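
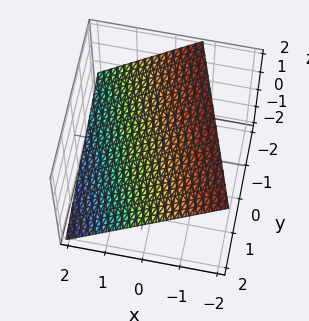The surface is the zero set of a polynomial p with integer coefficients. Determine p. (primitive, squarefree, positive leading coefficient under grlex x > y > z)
3*x + y + 3*z - 2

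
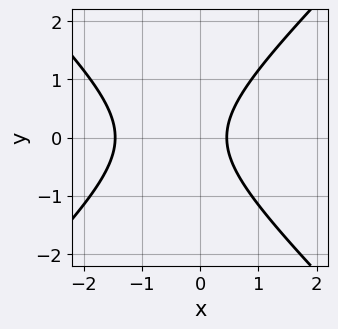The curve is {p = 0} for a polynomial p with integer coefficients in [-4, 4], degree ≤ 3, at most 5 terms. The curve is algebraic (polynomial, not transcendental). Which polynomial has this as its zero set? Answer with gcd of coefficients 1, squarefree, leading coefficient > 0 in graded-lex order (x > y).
1. deg p = 2.
2. Symmetries: the y ↦ −y reflection is a symmetry, so y appears only in even powers.
3. Observable constraints: the curve avoids every integer y-axis point in the box.
4. Fitting integer coefficients to these (and the overall shape) gives p.

3*x^2 - 3*y^2 + 3*x - 2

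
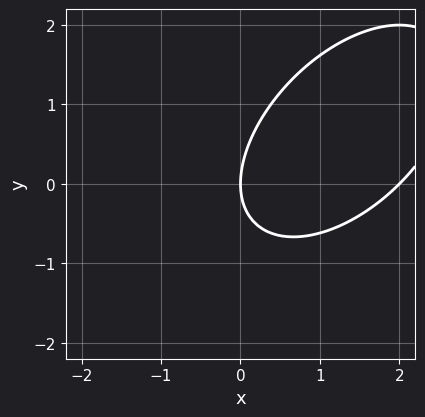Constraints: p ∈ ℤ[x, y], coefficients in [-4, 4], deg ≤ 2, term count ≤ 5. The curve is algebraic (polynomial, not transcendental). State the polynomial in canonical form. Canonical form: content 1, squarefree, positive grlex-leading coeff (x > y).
x^2 - x*y + y^2 - 2*x

(a) deg p = 2. The shape is more complex than any degree-1 curve.
(b) Reading off the gridlines: the x-axis gridline crossings are at x ∈ {0, 2}; it meets the y-axis at y = 0 (among the integer gridlines).
(c) Putting this together gives p.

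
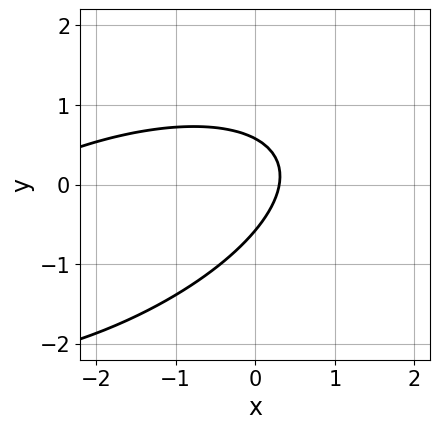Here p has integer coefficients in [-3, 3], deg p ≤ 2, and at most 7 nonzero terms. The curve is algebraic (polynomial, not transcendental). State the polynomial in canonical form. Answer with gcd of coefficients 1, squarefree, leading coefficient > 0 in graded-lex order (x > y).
Degree: a generic line meets the curve in up to 2 points, so deg p = 2.
Matching integer coefficients to the picture gives p.

x^2 - 2*x*y + 3*y^2 + 3*x - 1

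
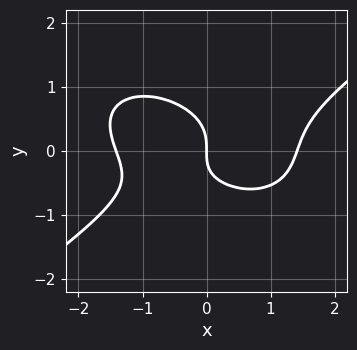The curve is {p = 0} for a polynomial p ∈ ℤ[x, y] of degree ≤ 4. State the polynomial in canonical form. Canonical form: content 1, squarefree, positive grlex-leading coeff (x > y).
Degree: no degree-2 curve has this shape, so deg p = 3.
Checking where it meets the axes: one y-axis crossing is at y = 0; it meets the x-axis at x = 0 (among the integer gridlines).
Matching integer coefficients to the picture gives p.

x^3 - 3*y^3 - x*y - 2*x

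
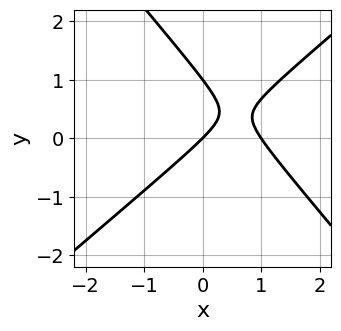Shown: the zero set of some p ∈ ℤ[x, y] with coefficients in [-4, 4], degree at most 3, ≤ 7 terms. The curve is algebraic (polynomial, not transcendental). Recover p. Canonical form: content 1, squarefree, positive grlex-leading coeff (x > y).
The degree is 2 — no degree-1 curve has this shape.
Checking where it meets the axes: the x-axis gridline crossings are at x ∈ {0, 1}; among the integer gridlines, it crosses the y-axis at y ∈ {0, 1}.
Together with the visible shape, these determine p as stated.

3*x^2 - x*y - 3*y^2 - 3*x + 3*y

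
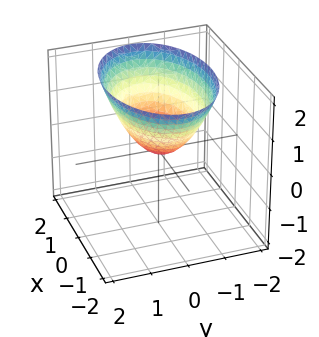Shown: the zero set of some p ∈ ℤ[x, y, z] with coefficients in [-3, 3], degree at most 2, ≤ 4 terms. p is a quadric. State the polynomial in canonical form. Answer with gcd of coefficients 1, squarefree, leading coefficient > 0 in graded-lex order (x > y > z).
1. deg p = 2.
2. Symmetries: it's symmetric under y → −y, forcing even powers of y; mirror symmetry x ↦ −x ⇒ only even powers of x.
3. Checking where it meets the axes: it crosses the z-axis at the gridline z = 0; it meets the x-axis at x = 0 (among the integer gridlines); one y-axis crossing is at y = 0.
4. These observations pin down the coefficients.

x^2 + 2*y^2 - 2*z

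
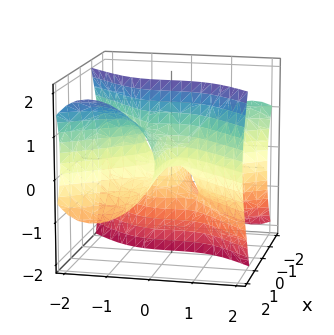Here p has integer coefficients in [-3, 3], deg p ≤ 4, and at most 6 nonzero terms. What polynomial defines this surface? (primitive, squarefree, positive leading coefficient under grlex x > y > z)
1. deg p = 3. A generic line meets the surface in up to 3 points.
2. From the axis intercepts and sections: it meets the y-axis at y = 0 (among the integer gridlines); the visible x-axis segment lies entirely on the surface.
3. Fitting integer coefficients to these (and the overall shape) gives p.

3*x^2*y - x^2*z + 3*x*z^2 - 2*y^3 - z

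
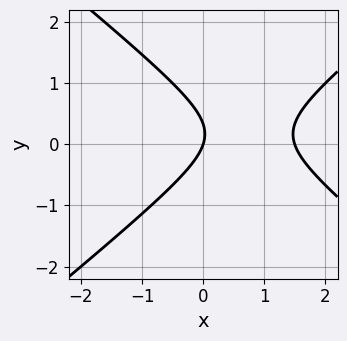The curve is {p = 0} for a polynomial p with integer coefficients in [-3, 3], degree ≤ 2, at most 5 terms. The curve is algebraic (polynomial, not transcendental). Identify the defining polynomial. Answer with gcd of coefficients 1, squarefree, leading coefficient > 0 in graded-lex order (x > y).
2*x^2 - 3*y^2 - 3*x + y

(a) deg p = 2. The shape is more complex than any degree-1 curve.
(b) From the visible intercepts: it meets the x-axis at x = 0 (among the integer gridlines); it meets the y-axis at y = 0 (among the integer gridlines).
(c) Assembling these constraints gives the stated polynomial.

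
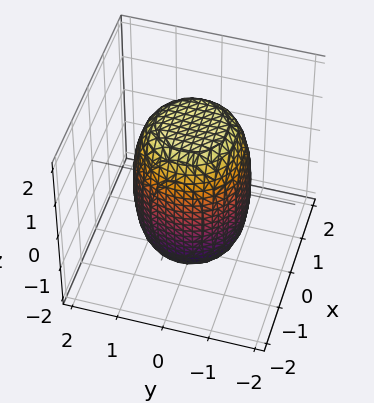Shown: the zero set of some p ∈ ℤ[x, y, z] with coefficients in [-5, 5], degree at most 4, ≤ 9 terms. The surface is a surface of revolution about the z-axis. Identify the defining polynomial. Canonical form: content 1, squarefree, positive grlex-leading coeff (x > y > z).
Degree: the shape is more complex than any degree-3 surface, so deg p = 4.
Symmetries: every cross-section ⟂ z is a circle, so x, y appear only via x² + y².
Against the integer gridlines: a circular section at z = -1 has radius between 1 and 2.
Together with the visible shape, these determine p as stated.

2*x^4 + 4*x^2*y^2 + 2*y^4 - x^2 - y^2 + z^2 - 3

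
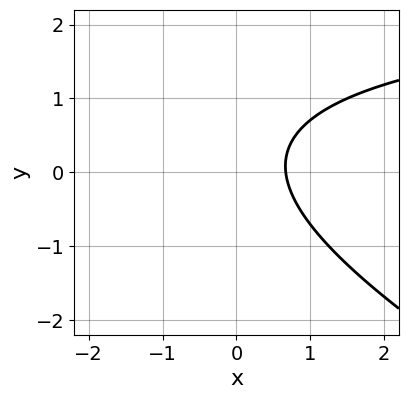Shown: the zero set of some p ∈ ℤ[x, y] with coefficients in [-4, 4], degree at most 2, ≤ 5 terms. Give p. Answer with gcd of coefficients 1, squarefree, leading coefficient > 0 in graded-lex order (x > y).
x*y + 2*y^2 - 3*x - y + 2

(a) deg p = 2. A generic line meets the curve in up to 2 points.
(b) Observable constraints: no y-intercept at any integer in the box.
(c) Solving for integer coefficients yields p as stated.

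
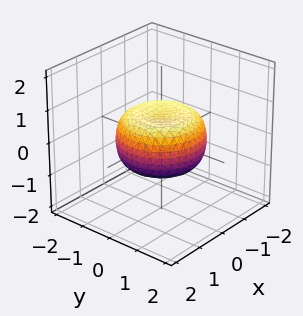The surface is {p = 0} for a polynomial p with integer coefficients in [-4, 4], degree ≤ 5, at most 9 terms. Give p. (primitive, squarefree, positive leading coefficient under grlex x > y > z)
x^4 + 2*x^2*y^2 + y^4 - x^2 - y^2 + 2*z^2 - 1

deg p = 4. The shape is more complex than any degree-3 surface.
Symmetries: rotational symmetry about the z-axis ⇒ p depends on x, y only through x² + y².
Reading off the gridlines: a circular section at z = 0 has radius between 1 and 2.
Fitting integer coefficients to these (and the overall shape) gives p.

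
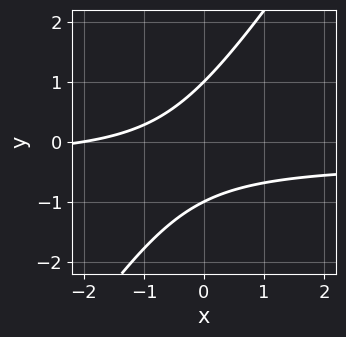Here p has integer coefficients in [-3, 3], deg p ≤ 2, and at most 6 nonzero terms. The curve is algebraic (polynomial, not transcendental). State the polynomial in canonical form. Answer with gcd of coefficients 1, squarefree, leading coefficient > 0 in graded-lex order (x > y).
3*x*y - 2*y^2 + x + 2

deg p = 2. A generic line meets the curve in up to 2 points.
Reading off the gridlines: the y-axis gridline crossings are at y ∈ {-1, 1}; it meets the x-axis at x = -2 (among the integer gridlines).
These observations pin down the coefficients.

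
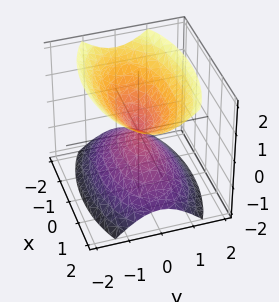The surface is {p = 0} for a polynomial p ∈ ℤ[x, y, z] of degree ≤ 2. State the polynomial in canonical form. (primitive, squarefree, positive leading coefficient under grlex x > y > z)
1. There are 2 components. Treating them together as one polynomial.
2. Degree: a double cone through the origin; a quadric, so deg p = 2.
3. Symmetries: it's symmetric under x → −x, forcing even powers of x; the y ↦ −y reflection is a symmetry, so y appears only in even powers; mirror symmetry z ↦ −z ⇒ only even powers of z.
4. From the visible intercepts: it crosses the z-axis at the gridline z = 0; one y-axis crossing is at y = 0; one x-axis crossing is at x = 0.
5. These observations pin down the coefficients.

x^2 + 3*y^2 - 2*z^2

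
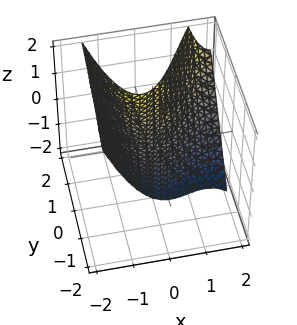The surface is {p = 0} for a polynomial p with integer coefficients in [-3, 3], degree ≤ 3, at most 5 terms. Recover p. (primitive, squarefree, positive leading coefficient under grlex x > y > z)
(a) deg p = 3. The shape is more complex than any degree-2 surface.
(b) Observable constraints: the visible z-axis segment lies entirely on the surface; one y-axis crossing is at y = 0; one x-axis crossing is at x = 0.
(c) Assembling these constraints gives the stated polynomial.

x^3 - 3*x^2 - x*z + 3*y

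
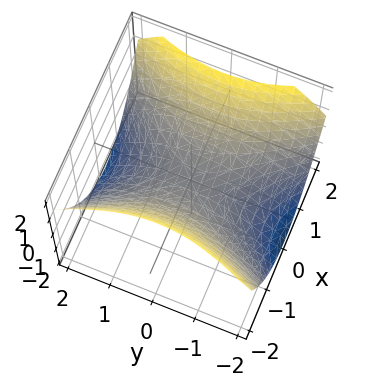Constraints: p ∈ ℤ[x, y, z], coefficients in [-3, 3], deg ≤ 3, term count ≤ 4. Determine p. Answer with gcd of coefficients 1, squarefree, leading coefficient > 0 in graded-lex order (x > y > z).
First, the degree is 2 — a saddle surface; a quadric.
Next, symmetries: mirror symmetry x ↦ −x ⇒ only even powers of x; the y ↦ −y reflection is a symmetry, so y appears only in even powers.
Then, from the visible intercepts: it crosses the y-axis at the gridline y = 0; one x-axis crossing is at x = 0; one z-axis crossing is at z = 0.
Finally, assembling these constraints gives the stated polynomial.

2*x^2 - y^2 - 3*z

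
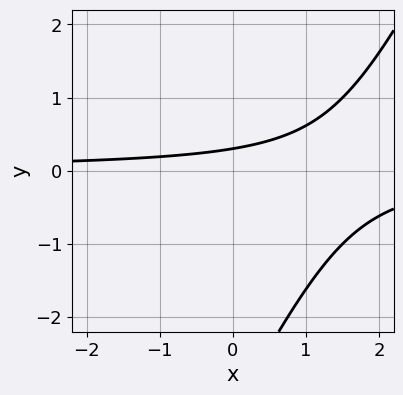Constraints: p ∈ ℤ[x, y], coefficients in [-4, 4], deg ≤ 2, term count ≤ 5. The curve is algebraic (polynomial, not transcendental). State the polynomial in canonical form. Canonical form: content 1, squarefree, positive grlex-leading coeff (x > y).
2*x*y - y^2 - 3*y + 1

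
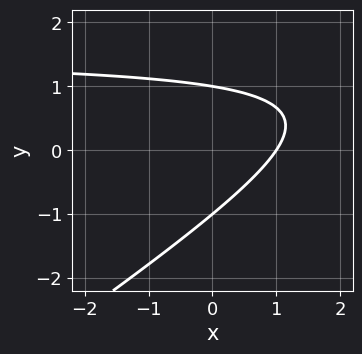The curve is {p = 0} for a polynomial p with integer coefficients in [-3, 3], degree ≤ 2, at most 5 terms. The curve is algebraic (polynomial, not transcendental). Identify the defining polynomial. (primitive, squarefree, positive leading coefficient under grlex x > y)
First, degree: a generic line meets the curve in up to 2 points, so deg p = 2.
Then, from the axis intercepts and sections: one x-axis crossing is at x = 1; the y-axis gridline crossings are at y ∈ {-1, 1}.
Finally, assembling these constraints gives the stated polynomial.

2*x*y - 3*y^2 - 3*x + 3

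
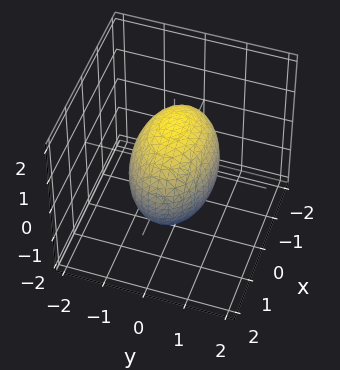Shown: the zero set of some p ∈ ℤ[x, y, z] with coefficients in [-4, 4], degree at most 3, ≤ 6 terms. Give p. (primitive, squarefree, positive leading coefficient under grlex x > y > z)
(a) The degree is 2 — a closed, bounded, convex surface; a quadric.
(b) Symmetries: it's symmetric under z → −z, forcing even powers of z; mirror symmetry y ↦ −y ⇒ only even powers of y; mirror symmetry x ↦ −x ⇒ only even powers of x.
(c) Observable constraints: the y-axis gridline crossings are at y ∈ {-1, 1}.
(d) Matching integer coefficients to the picture gives p.

x^2 + 2*y^2 + z^2 - 2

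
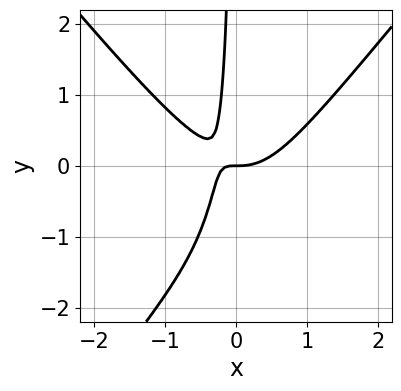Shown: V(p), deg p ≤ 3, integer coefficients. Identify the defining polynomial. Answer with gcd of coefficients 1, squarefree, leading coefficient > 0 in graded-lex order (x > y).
First, deg p = 3. No degree-2 curve has this shape.
Then, checking where it meets the axes: one x-axis crossing is at x = 0; it meets the y-axis at y = 0 (among the integer gridlines).
Finally, the integer polynomial consistent with all of this is the stated p.

3*x^3 - 2*x*y^2 - 3*x*y - y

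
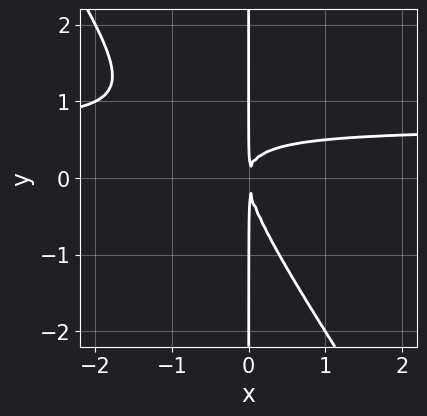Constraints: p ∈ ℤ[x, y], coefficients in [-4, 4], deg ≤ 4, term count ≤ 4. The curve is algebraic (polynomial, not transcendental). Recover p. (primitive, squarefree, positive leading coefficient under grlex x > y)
3*x^2*y + 2*x*y^2 - 2*x^2

(a) The degree is 3 — the shape is more complex than any degree-2 curve.
(b) Observable constraints: every point of the y-axis in the box is on the curve.
(c) Fitting integer coefficients to these (and the overall shape) gives p.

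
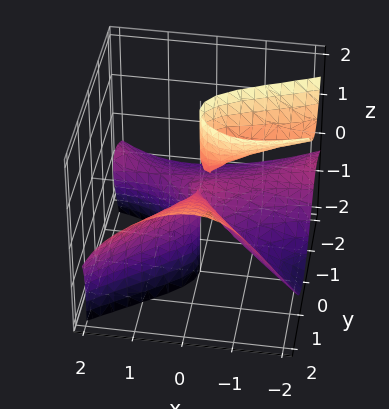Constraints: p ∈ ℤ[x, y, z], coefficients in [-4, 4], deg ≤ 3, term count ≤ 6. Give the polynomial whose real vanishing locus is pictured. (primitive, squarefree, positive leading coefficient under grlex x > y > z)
I count 2 distinct pieces.
deg p = 3.
From the visible intercepts: it crosses the x-axis at the gridline x = 0; the visible z-axis segment lies entirely on the surface; it meets the y-axis at y = 0 (among the integer gridlines).
Assembling these constraints gives the stated polynomial.

x^2*y + x*z^2 - y^3 + 2*y^2*z + x^2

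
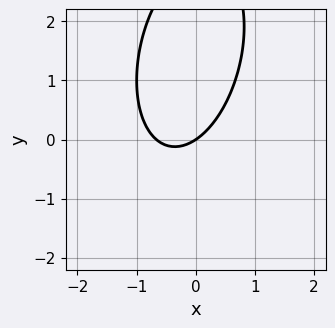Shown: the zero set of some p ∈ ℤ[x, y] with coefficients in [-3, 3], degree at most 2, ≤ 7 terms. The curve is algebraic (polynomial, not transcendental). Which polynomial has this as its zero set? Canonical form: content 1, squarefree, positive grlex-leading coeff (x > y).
3*x^2 - x*y + y^2 + 2*x - 3*y

First, degree: the shape is more complex than any degree-1 curve, so deg p = 2.
Then, from the axis intercepts and sections: one y-axis crossing is at y = 0; it crosses the x-axis at the gridline x = 0.
Finally, matching integer coefficients to the picture gives p.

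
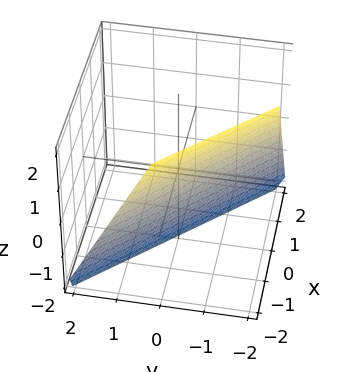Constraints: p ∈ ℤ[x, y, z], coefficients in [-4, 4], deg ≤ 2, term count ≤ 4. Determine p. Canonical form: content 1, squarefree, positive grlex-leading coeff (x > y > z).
2*x + 2*y + z + 2

First, degree: the surface is flat (a plane), so deg p = 1.
Next, observable constraints: it meets the x-axis at x = -1 (among the integer gridlines); it meets the z-axis at z = -2 (among the integer gridlines); it crosses the y-axis at the gridline y = -1.
Finally, these observations pin down the coefficients.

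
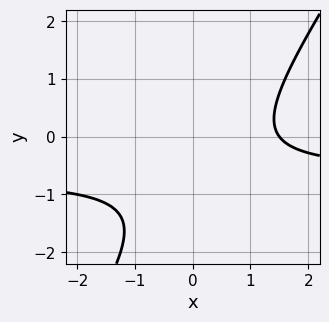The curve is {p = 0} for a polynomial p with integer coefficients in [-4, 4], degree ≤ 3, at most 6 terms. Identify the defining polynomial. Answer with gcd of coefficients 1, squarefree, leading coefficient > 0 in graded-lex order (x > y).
3*x*y - 2*y^2 + 2*x - 3*y - 3

Degree: the shape is more complex than any degree-1 curve, so deg p = 2.
Against the integer gridlines: no y-intercept at any integer in the box.
Together with the visible shape, these determine p as stated.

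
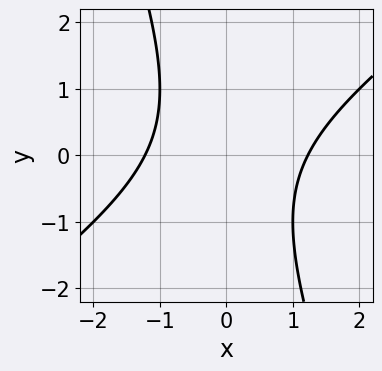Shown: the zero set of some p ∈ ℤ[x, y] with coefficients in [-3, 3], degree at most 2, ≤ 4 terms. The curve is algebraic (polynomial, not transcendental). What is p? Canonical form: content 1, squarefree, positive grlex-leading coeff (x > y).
1. Degree: no degree-1 curve has this shape, so deg p = 2.
2. From the axis intercepts and sections: no y-intercept at any integer in the box.
3. These observations pin down the coefficients.

2*x^2 - 2*x*y - y^2 - 3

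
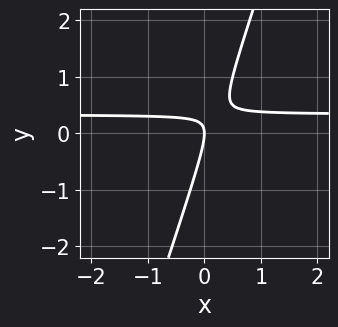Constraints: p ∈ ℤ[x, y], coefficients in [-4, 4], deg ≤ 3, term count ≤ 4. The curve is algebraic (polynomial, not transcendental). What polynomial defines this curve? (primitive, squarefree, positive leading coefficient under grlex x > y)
3*x*y - y^2 - x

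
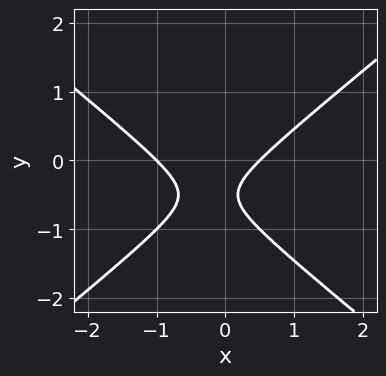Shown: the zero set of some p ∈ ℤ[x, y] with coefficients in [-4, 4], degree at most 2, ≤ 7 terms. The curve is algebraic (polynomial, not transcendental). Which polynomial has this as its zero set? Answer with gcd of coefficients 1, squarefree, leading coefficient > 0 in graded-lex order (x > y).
1. Degree: the shape is more complex than any degree-1 curve, so deg p = 2.
2. From the axis intercepts and sections: it misses every integer gridline on the y-axis; one x-axis crossing is at x = -1.
3. Solving for integer coefficients yields p as stated.

2*x^2 - 3*y^2 + x - 3*y - 1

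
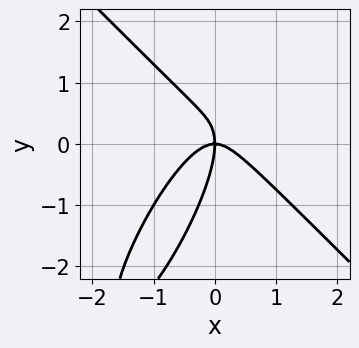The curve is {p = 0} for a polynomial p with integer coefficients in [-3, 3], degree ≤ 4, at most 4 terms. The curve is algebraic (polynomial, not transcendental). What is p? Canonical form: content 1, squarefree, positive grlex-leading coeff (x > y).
deg p = 3. A generic line meets the curve in up to 3 points.
Against the integer gridlines: it meets the x-axis at x = 0 (among the integer gridlines); one y-axis crossing is at y = 0.
Together with the visible shape, these determine p as stated.

3*x^3 - 2*x*y^2 + y^3 + 2*x*y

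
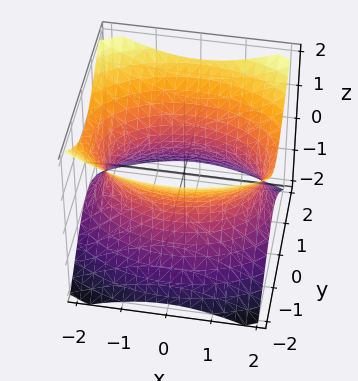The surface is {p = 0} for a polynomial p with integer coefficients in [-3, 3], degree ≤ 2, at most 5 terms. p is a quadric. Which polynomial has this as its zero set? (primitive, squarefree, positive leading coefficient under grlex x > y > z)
The degree is 2 — an hourglass — one-sheet hyperboloid; a quadric.
Symmetries: it's symmetric under z → −z, forcing even powers of z; mirror symmetry y ↦ −y ⇒ only even powers of y; it's symmetric under x → −x, forcing even powers of x.
From the visible intercepts: no z-intercept at any integer in the box.
Assembling these constraints gives the stated polynomial.

x^2 + 2*y^2 - 2*z^2 - 3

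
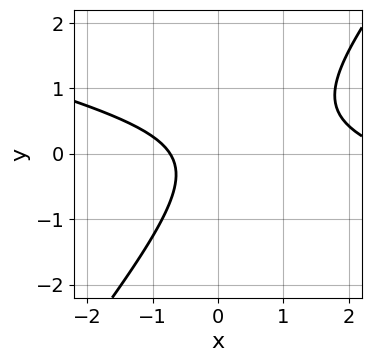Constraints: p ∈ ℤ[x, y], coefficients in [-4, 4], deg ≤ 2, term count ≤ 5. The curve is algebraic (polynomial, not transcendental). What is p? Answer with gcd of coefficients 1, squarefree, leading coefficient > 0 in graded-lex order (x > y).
1. deg p = 2. No degree-1 curve has this shape.
2. Checking where it meets the axes: it misses every integer gridline on the y-axis.
3. Together with the visible shape, these determine p as stated.

x^2 + 3*x*y - 3*y^2 - 2*x - 2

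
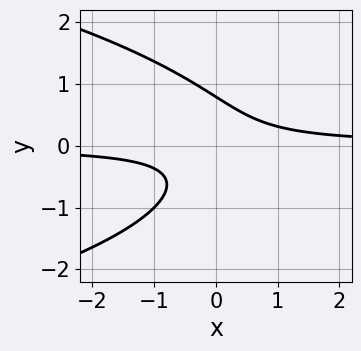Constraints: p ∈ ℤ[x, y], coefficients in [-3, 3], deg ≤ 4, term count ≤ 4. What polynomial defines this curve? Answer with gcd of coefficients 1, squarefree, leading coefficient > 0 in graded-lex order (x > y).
1. deg p = 3. No degree-2 curve has this shape.
2. Observable constraints: no x-intercept at any integer in the box.
3. Together with the visible shape, these determine p as stated.

2*y^3 + 3*x*y - 1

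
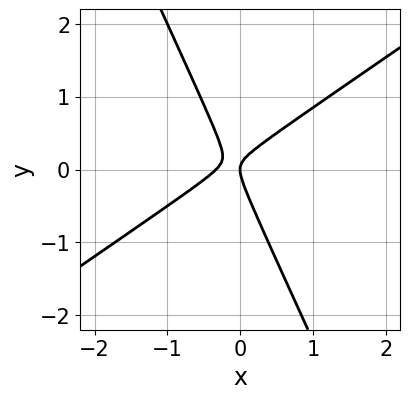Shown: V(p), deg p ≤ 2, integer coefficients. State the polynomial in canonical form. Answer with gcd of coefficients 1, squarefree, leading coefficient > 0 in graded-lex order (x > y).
3*x^2 - 3*x*y - 2*y^2 + x

1. Degree: a generic line meets the curve in up to 2 points, so deg p = 2.
2. From the visible intercepts: it meets the y-axis at y = 0 (among the integer gridlines); one x-axis crossing is at x = 0.
3. The integer polynomial consistent with all of this is the stated p.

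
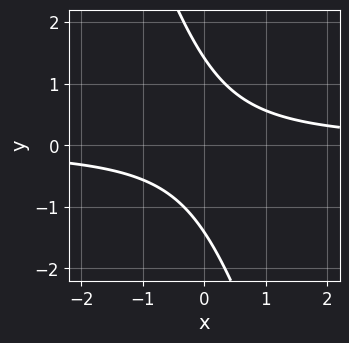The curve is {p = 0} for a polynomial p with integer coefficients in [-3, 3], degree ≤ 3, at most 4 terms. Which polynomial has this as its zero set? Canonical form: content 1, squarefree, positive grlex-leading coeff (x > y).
3*x*y + y^2 - 2

1. deg p = 2.
2. Against the integer gridlines: no x-intercept at any integer in the box.
3. Together with the visible shape, these determine p as stated.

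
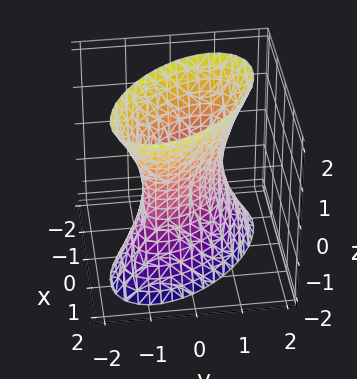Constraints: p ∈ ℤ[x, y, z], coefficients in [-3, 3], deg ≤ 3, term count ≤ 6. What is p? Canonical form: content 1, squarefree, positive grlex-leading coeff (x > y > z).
3*x^2 + 3*x*y + 3*y^2 - z^2 - 2

deg p = 2. The shape is more complex than any degree-1 surface.
Observable constraints: the surface avoids every integer z-axis point in the box.
Assembling these constraints gives the stated polynomial.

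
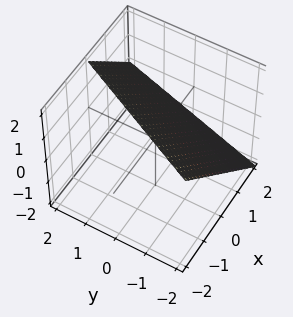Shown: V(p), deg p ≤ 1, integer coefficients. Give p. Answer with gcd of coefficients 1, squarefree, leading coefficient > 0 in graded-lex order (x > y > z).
First, degree: the surface is flat (a plane), so deg p = 1.
Next, from the axis intercepts and sections: it meets the x-axis at x = 1 (among the integer gridlines); one z-axis crossing is at z = 1.
Finally, fitting integer coefficients to these (and the overall shape) gives p. Check: (0, -2, 0) on the y-axis lies on the surface, and p(0, -2, 0) = 0. ✓

2*x - y + 2*z - 2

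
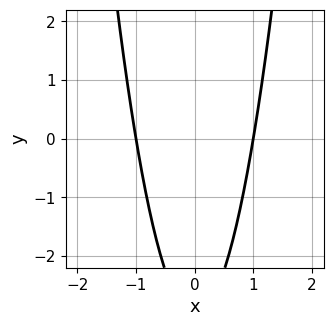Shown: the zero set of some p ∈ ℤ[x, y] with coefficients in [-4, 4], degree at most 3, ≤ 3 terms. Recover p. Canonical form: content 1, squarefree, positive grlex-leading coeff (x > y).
3*x^2 - y - 3

1. The degree is 2 — no degree-1 curve has this shape.
2. Symmetries: mirror symmetry x ↦ −x ⇒ only even powers of x.
3. Checking where it meets the axes: the x-axis gridline crossings are at x ∈ {-1, 1}; it misses every integer gridline on the y-axis.
4. Fitting integer coefficients to these (and the overall shape) gives p.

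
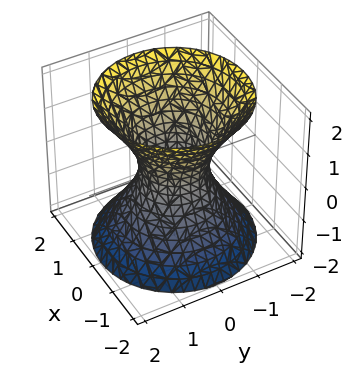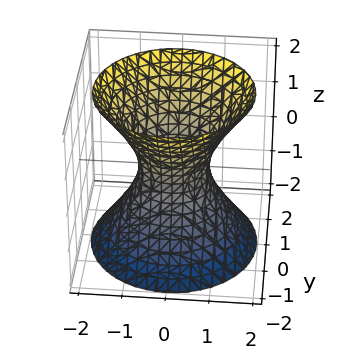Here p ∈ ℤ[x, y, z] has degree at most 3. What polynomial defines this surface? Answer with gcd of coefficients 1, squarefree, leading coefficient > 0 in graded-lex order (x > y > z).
3*x^2 + 3*y^2 - 2*z^2 - 2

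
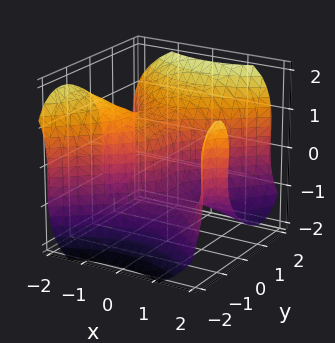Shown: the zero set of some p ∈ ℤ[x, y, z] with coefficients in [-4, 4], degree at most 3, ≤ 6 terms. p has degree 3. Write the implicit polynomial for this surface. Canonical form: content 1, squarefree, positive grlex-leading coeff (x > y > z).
The degree is 3 — the shape is more complex than any degree-2 surface.
Checking where it meets the axes: one z-axis crossing is at z = 0; one x-axis crossing is at x = 0; it crosses the y-axis at the gridline y = 0.
The integer polynomial consistent with all of this is the stated p.

3*x^2*y - x*z^2 - 3*y^3 + 2*z^3 + 3*x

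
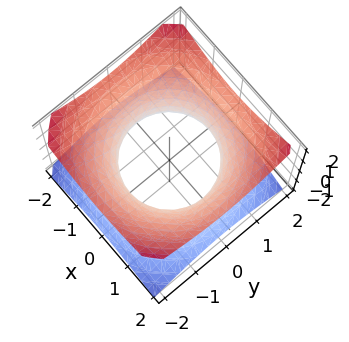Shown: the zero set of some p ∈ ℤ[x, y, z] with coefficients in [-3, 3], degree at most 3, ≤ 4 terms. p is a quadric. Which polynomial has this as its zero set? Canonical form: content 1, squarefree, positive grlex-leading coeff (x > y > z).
2*x^2 + 2*y^2 - 3*z^2 - 3

1. The degree is 2 — one connected sheet with a waist; a quadric.
2. Symmetry: the surface is invariant under rotation about z: p = q(x² + y², z); the z ↦ −z reflection is a symmetry, so z appears only in even powers.
3. Reading off the gridlines: a circular section at z = 1 has radius between 1 and 2; no z-intercept at any integer in the box.
4. Fitting integer coefficients to these (and the overall shape) gives p.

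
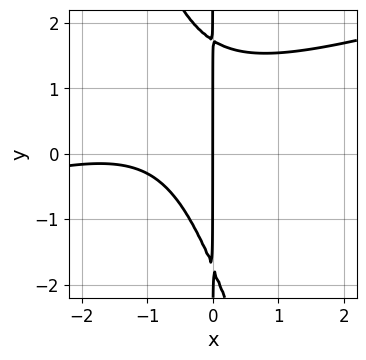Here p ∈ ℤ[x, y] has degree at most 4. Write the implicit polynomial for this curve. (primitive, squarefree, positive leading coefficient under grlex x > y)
1. deg p = 3. A generic line meets the curve in up to 3 points.
2. From the axis intercepts and sections: every point of the y-axis in the box is on the curve; it meets the x-axis at x = 0 (among the integer gridlines).
3. Together with the visible shape, these determine p as stated.

x^3 - 3*x^2*y - x*y^2 + 3*x^2 + 3*x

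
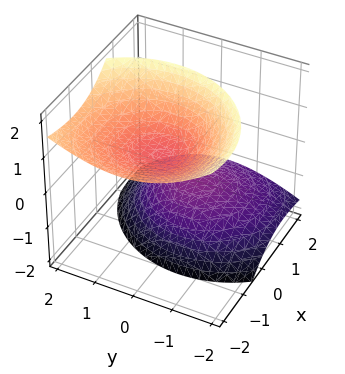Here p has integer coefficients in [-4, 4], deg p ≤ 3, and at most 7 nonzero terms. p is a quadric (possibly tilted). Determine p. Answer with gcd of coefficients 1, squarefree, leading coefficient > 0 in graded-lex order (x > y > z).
2*x^2 + 3*x*z + 2*y^2 - y*z - 2*z^2 + 1

1. I count 2 distinct pieces. Treating them together as one polynomial.
2. Degree: a generic line meets the surface in up to 2 points, so deg p = 2.
3. Against the integer gridlines: it misses every integer gridline on the x-axis; no y-intercept at any integer in the box.
4. Fitting integer coefficients to these (and the overall shape) gives p.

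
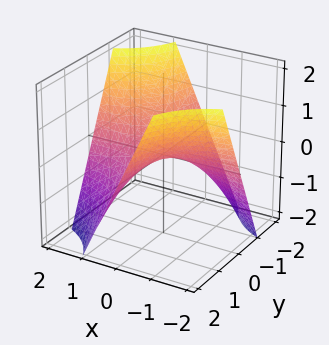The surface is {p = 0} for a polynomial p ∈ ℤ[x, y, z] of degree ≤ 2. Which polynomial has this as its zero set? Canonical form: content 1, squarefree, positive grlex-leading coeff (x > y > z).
x*y + z

(a) Degree: a hyperbolic paraboloid; a quadric, so deg p = 2.
(b) Checking where it meets the axes: the visible x-axis segment lies entirely on the surface; it crosses the z-axis at the gridline z = 0; the visible y-axis segment lies entirely on the surface.
(c) Solving for integer coefficients yields p as stated.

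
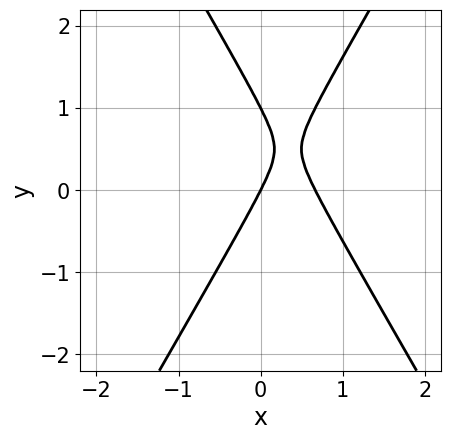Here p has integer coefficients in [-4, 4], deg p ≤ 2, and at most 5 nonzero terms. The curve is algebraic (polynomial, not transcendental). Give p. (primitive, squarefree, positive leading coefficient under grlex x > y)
The degree is 2 — the shape is more complex than any degree-1 curve.
Against the integer gridlines: it meets the x-axis at x = 0 (among the integer gridlines); among the integer gridlines, it crosses the y-axis at y ∈ {0, 1}.
Matching integer coefficients to the picture gives p.

3*x^2 - y^2 - 2*x + y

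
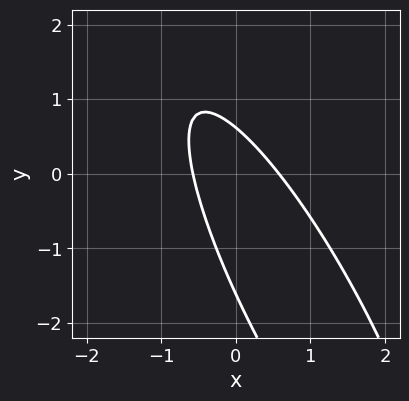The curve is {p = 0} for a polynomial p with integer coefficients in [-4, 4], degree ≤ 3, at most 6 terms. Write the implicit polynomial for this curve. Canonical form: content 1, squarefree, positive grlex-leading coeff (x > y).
First, deg p = 2. A generic line meets the curve in up to 2 points.
Finally, matching integer coefficients to the picture gives p.

3*x^2 + 3*x*y + y^2 + y - 1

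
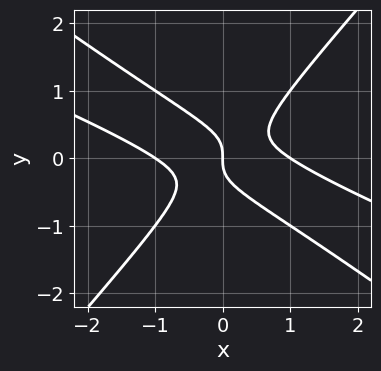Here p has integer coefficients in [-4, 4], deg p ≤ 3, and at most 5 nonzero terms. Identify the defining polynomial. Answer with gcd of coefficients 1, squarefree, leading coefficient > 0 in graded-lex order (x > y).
First, degree: the shape is more complex than any degree-2 curve, so deg p = 3.
Then, from the axis intercepts and sections: among the integer gridlines, it crosses the x-axis at x ∈ {-1, 0, 1}; it crosses the y-axis at the gridline y = 0.
Finally, together with the visible shape, these determine p as stated.

x^3 + 3*x^2*y - 3*y^3 - x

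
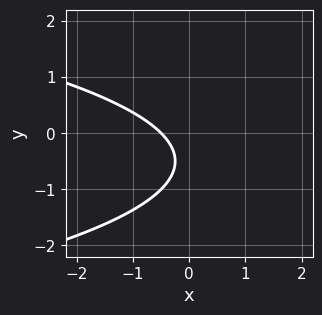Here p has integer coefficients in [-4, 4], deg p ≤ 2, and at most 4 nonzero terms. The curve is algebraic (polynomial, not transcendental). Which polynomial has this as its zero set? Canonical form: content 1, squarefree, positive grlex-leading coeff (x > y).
2*y^2 + 2*x + 2*y + 1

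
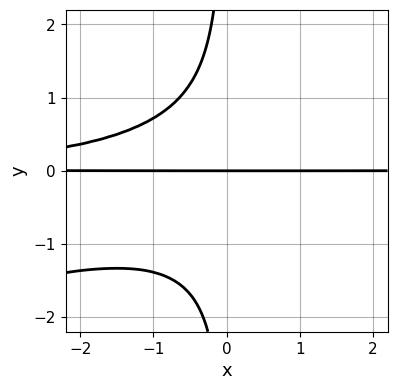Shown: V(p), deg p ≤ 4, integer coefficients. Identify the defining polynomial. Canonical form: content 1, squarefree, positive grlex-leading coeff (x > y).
x^2*y^2 - 3*x*y^3 - x*y^2 - 3*y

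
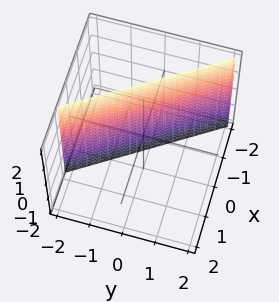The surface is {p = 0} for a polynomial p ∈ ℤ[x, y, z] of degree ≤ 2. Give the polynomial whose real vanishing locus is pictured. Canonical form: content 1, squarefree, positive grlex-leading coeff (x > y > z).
3*x + 2*y + 2

The degree is 1 — every cross-section is a straight line — this is a plane.
Observable constraints: it crosses the y-axis at the gridline y = -1; the surface avoids every integer z-axis point in the box.
Solving for integer coefficients yields p as stated.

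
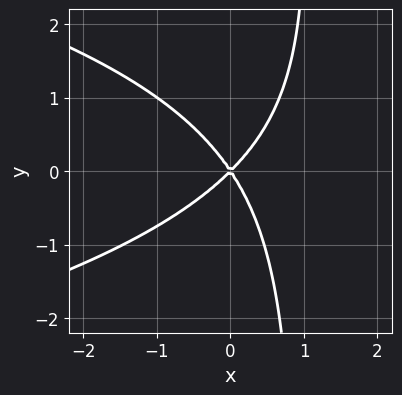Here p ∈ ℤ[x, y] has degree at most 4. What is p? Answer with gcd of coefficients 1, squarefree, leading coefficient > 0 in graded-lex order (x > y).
1. Degree: a generic line meets the curve in up to 3 points, so deg p = 3.
2. From the axis intercepts and sections: one y-axis crossing is at y = 0; one x-axis crossing is at x = 0.
3. Assembling these constraints gives the stated polynomial.

2*x*y^2 + 3*x^2 - x*y - 2*y^2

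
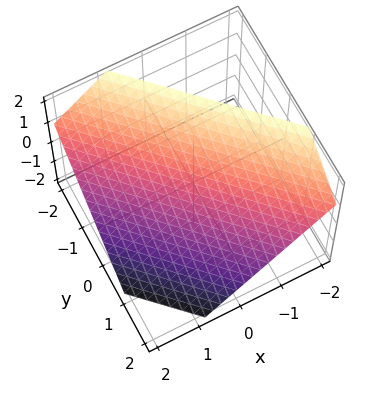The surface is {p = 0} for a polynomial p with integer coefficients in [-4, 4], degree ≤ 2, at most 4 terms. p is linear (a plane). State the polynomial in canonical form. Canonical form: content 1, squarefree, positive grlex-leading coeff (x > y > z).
(a) The degree is 1 — the surface is flat (a plane).
(b) Putting this together gives p.

3*x + 3*y + 3*z - 2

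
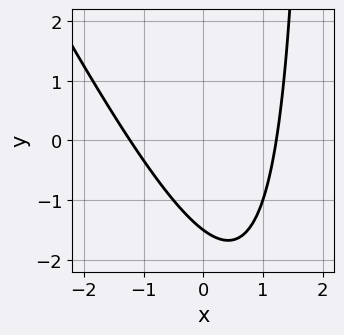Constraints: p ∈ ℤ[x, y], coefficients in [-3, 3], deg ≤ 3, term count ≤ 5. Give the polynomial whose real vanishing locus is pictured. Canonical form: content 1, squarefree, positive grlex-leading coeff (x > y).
2*x^2 + x*y - 2*y - 3

(a) Degree: no degree-1 curve has this shape, so deg p = 2.
(b) Putting this together gives p.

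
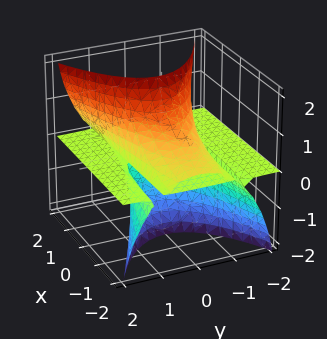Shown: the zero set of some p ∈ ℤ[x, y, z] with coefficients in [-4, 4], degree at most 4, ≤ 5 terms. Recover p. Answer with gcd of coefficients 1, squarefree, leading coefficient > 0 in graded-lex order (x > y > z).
3*x*z^2 - 3*y^2*z - z^3 + 3*z

(a) deg p = 3. The shape is more complex than any degree-2 surface.
(b) From the axis intercepts and sections: the visible y-axis segment lies entirely on the surface; every point of the x-axis in the box is on the surface.
(c) Assembling these constraints gives the stated polynomial.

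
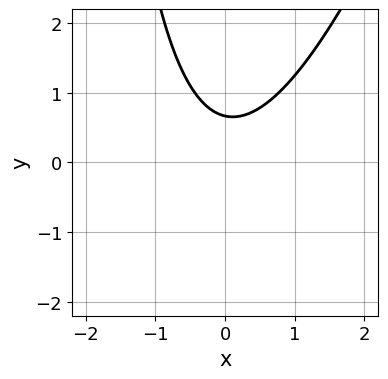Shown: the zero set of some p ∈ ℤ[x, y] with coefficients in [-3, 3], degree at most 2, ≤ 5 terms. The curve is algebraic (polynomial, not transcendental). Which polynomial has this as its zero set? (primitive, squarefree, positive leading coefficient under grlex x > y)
3*x^2 - x*y - 3*y + 2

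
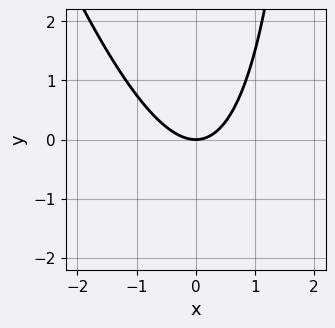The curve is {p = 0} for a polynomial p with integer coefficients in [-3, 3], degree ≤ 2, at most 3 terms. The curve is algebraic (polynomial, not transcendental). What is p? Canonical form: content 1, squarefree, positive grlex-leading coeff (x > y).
The degree is 2 — the shape is more complex than any degree-1 curve.
From the axis intercepts and sections: it crosses the y-axis at the gridline y = 0; it meets the x-axis at x = 0 (among the integer gridlines).
These observations pin down the coefficients.

3*x^2 + x*y - 3*y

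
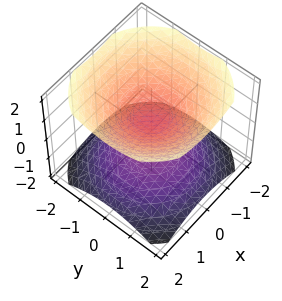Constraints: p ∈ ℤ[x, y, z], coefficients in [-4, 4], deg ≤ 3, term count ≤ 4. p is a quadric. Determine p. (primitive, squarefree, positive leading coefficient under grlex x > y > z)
First, the picture has 2 separate pieces.
Next, deg p = 2.
Then, symmetries: it's symmetric under z → −z, forcing even powers of z; every cross-section ⟂ z is a circle, so x, y appear only via x² + y².
Then, from the visible intercepts: the surface avoids every integer y-axis point in the box; it misses every integer gridline on the x-axis.
Finally, the integer polynomial consistent with all of this is the stated p.

2*x^2 + 2*y^2 - 3*z^2 + 1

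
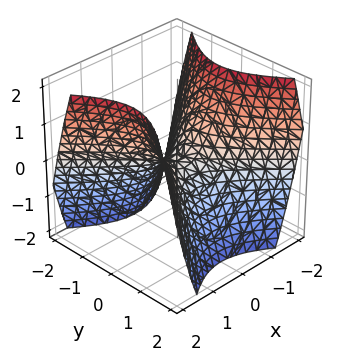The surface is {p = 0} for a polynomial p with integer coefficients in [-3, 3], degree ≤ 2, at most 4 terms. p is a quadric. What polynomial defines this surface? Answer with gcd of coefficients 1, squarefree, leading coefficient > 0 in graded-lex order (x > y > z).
(a) deg p = 2. A hyperbolic paraboloid; a quadric.
(b) Symmetries: mirror symmetry y ↦ −y ⇒ only even powers of y; it's symmetric under x → −x, forcing even powers of x.
(c) From the axis intercepts and sections: one z-axis crossing is at z = 0; one x-axis crossing is at x = 0; it meets the y-axis at y = 0 (among the integer gridlines).
(d) Fitting integer coefficients to these (and the overall shape) gives p.

x^2 - y^2 - z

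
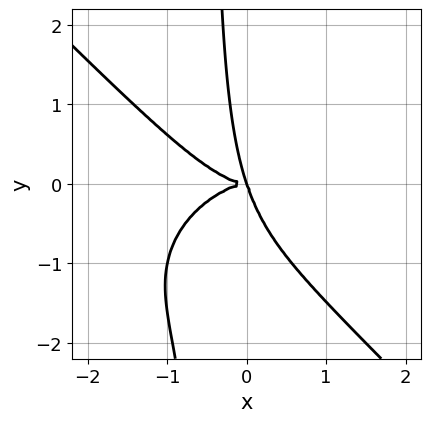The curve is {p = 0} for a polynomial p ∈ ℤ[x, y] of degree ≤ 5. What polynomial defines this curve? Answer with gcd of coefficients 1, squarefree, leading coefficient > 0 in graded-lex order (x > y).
x^4 + x^2*y^2 + 2*x*y^3 + 3*x*y^2 + y^3

deg p = 4.
Observable constraints: it crosses the x-axis at the gridline x = 0; it crosses the y-axis at the gridline y = 0.
Matching integer coefficients to the picture gives p.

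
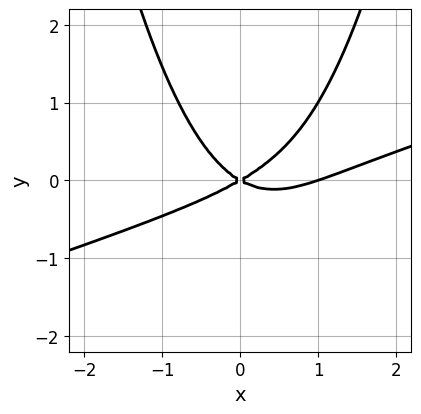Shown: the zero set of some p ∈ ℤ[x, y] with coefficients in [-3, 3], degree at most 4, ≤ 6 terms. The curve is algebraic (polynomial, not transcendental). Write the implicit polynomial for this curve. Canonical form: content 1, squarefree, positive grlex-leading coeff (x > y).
x^3 - 3*x^2*y - x^2 + 3*y^2

First, deg p = 3.
Then, against the integer gridlines: it meets the y-axis at y = 0 (among the integer gridlines); the x-axis gridline crossings are at x ∈ {0, 1}.
Finally, these observations pin down the coefficients.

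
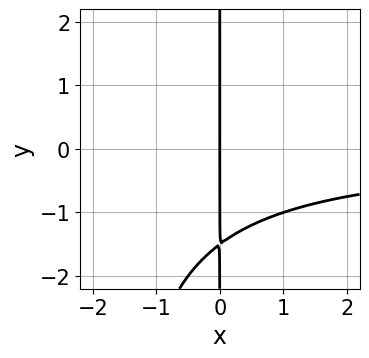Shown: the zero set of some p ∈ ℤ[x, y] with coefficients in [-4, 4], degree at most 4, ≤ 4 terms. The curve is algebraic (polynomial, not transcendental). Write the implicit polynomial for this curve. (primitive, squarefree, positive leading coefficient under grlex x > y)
The degree is 3 — no degree-2 curve has this shape.
Against the integer gridlines: the visible y-axis segment lies entirely on the curve; it crosses the x-axis at the gridline x = 0.
The integer polynomial consistent with all of this is the stated p.

x^2*y + 2*x*y + 3*x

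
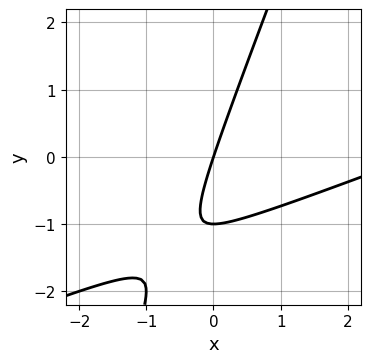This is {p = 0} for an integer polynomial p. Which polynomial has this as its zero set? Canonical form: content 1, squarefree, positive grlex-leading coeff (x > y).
x^2 - 3*x*y + y^2 - 3*x + y

(a) deg p = 2.
(b) Observable constraints: among the integer gridlines, it crosses the y-axis at y ∈ {-1, 0}; it meets the x-axis at x = 0 (among the integer gridlines).
(c) Fitting integer coefficients to these (and the overall shape) gives p.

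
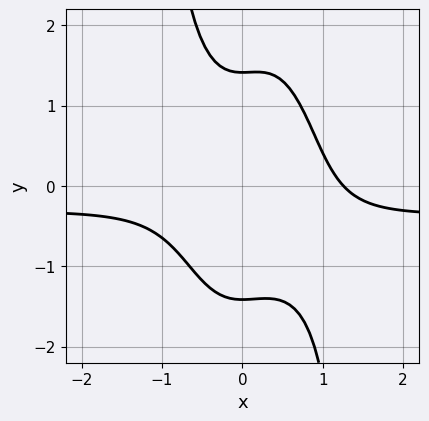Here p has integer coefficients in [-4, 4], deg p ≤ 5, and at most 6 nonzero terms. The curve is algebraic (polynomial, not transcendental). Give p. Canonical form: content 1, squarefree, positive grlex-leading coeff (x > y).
1. Degree: a generic line meets the curve in up to 4 points, so deg p = 4.
2. Matching integer coefficients to the picture gives p.

3*x^3*y + x^3 - x^2*y + y^2 - 2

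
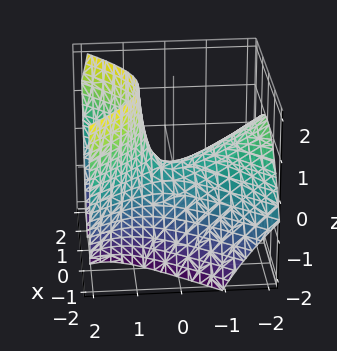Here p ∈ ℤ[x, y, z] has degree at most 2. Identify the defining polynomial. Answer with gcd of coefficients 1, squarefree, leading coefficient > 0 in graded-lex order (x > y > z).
First, deg p = 2. The shape is more complex than any degree-1 surface.
Next, checking where it meets the axes: one x-axis crossing is at x = 0; it meets the z-axis at z = 0 (among the integer gridlines).
Finally, matching integer coefficients to the picture gives p.

3*x^2 - 2*y^2 - 3*y*z + 3*z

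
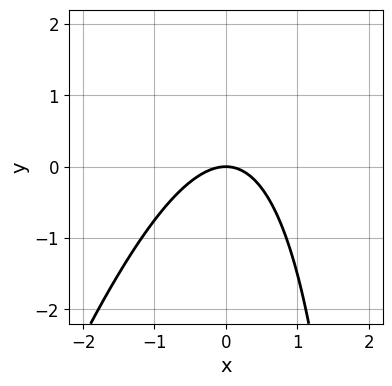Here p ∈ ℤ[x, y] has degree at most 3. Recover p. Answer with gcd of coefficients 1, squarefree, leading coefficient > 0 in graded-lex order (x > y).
3*x^2 - x*y + 3*y

(a) Degree: the shape is more complex than any degree-1 curve, so deg p = 2.
(b) Observable constraints: it crosses the x-axis at the gridline x = 0; one y-axis crossing is at y = 0.
(c) Together with the visible shape, these determine p as stated.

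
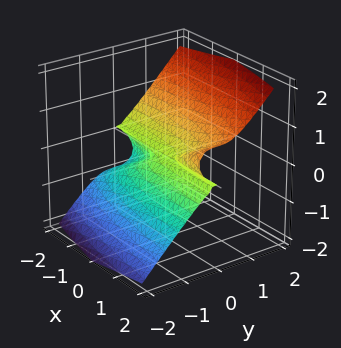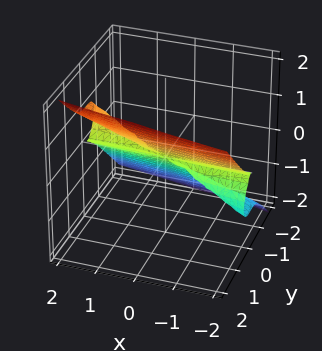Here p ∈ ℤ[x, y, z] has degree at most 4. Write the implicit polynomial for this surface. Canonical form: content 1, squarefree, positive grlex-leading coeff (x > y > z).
(a) deg p = 3. The shape is more complex than any degree-2 surface.
(b) From the axis intercepts and sections: every point of the x-axis in the box is on the surface; it crosses the y-axis at the gridline y = 0.
(c) The integer polynomial consistent with all of this is the stated p.

x*z^2 + 2*y^3 - 2*z^3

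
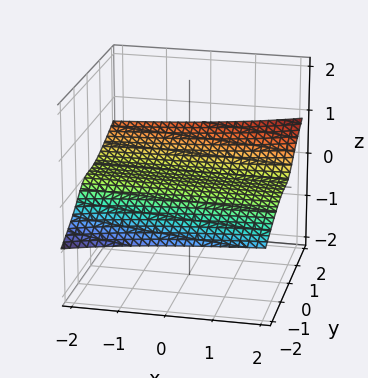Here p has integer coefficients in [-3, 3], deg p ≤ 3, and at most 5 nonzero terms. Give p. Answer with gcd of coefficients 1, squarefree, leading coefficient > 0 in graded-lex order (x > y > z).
First, deg p = 3. The shape is more complex than any degree-2 surface.
Next, from the visible intercepts: it meets the y-axis at y = 0 (among the integer gridlines); every point of the x-axis in the box is on the surface.
Finally, putting this together gives p.

x*y*z + y^3 - 3*y^2*z - 2*z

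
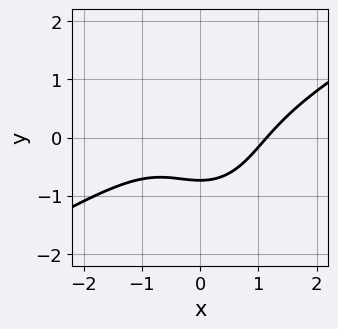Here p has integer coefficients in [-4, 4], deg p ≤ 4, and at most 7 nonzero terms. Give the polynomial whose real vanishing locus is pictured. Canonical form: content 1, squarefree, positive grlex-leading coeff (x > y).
First, the degree is 3 — a generic line meets the curve in up to 3 points.
Finally, putting this together gives p.

2*x^3 - 3*x^2*y - 2*y^3 - 3*y - 3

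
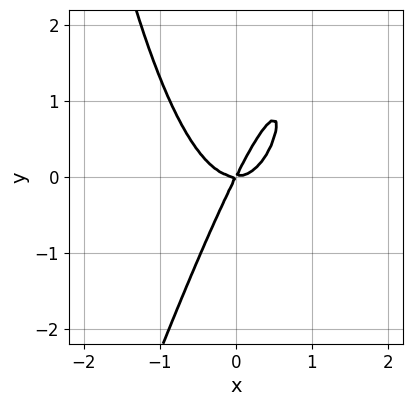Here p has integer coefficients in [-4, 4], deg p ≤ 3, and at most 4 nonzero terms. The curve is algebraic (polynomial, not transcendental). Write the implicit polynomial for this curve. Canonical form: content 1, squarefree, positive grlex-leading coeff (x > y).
1. deg p = 3. The shape is more complex than any degree-2 curve.
2. From the axis intercepts and sections: it meets the y-axis at y = 0 (among the integer gridlines); one x-axis crossing is at x = 0.
3. These observations pin down the coefficients.

3*x^3 - x^2*y - 2*x*y + y^2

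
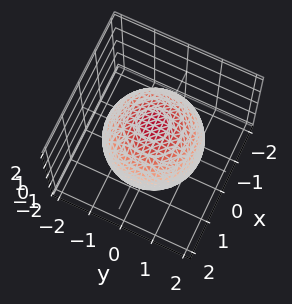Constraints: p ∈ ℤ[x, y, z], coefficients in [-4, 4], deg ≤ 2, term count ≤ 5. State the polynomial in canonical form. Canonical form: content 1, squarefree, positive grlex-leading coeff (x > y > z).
x^2 + y^2 + z^2 - 2

The degree is 2 — bounded and convex; a quadric.
Symmetries: rotational symmetry about the z-axis ⇒ p depends on x, y only through x² + y²; it's symmetric under z → −z, forcing even powers of z.
Reading off the gridlines: a circular section at z = -1 has radius exactly 1.
Putting this together gives p.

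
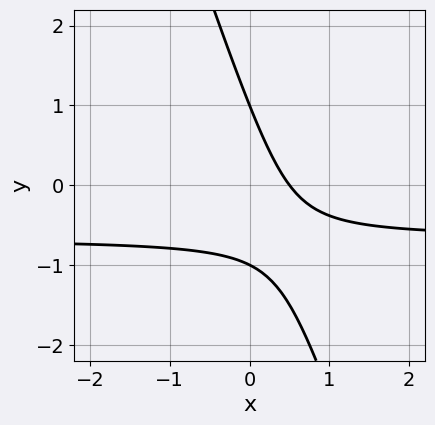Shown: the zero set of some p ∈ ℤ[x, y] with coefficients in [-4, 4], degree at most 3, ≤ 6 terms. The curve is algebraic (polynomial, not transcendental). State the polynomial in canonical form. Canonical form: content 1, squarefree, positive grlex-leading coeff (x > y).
(a) The degree is 2 — a generic line meets the curve in up to 2 points.
(b) From the axis intercepts and sections: the y-axis gridline crossings are at y ∈ {-1, 1}.
(c) Fitting integer coefficients to these (and the overall shape) gives p.

3*x*y + y^2 + 2*x - 1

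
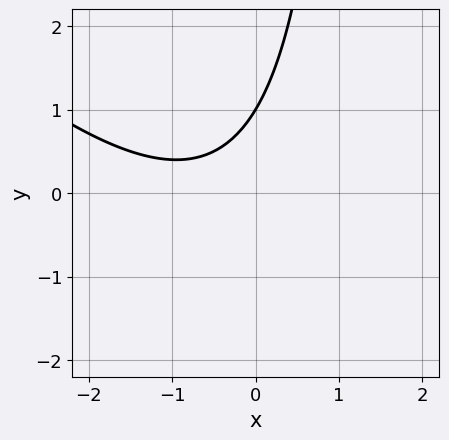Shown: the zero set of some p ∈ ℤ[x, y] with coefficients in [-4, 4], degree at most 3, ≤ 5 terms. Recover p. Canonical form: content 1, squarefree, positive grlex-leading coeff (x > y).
2*x^2 + 2*x*y + 3*x - 3*y + 3

Degree: the shape is more complex than any degree-1 curve, so deg p = 2.
Checking where it meets the axes: it meets the y-axis at y = 1 (among the integer gridlines); it misses every integer gridline on the x-axis.
The integer polynomial consistent with all of this is the stated p.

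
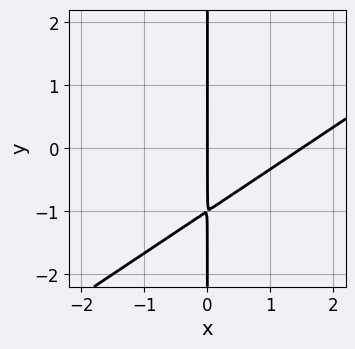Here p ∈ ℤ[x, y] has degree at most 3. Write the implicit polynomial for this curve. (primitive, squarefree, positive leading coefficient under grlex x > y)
2*x^2 - 3*x*y - 3*x

The degree is 2 — the shape is more complex than any degree-1 curve.
Observable constraints: the visible y-axis segment lies entirely on the curve; it meets the x-axis at x = 0 (among the integer gridlines).
The integer polynomial consistent with all of this is the stated p.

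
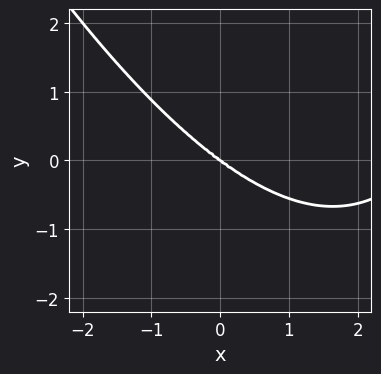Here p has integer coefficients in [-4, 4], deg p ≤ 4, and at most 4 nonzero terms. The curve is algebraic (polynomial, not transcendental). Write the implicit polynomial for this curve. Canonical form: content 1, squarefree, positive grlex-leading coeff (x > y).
Degree: no degree-3 curve has this shape, so deg p = 4.
Reading off the gridlines: one x-axis crossing is at x = 0; it crosses the y-axis at the gridline y = 0.
Fitting integer coefficients to these (and the overall shape) gives p.

x^4 - 3*x^3 - 3*x^2*y - 2*y^3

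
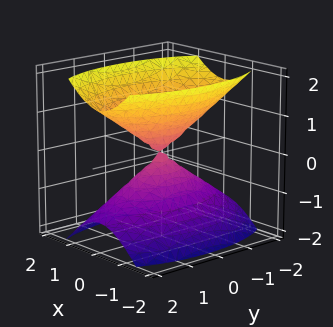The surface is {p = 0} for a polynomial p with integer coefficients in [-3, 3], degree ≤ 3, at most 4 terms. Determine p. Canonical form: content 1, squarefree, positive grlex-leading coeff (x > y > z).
First, I count 2 distinct pieces. They look like related sheets of one shape, so recover p as a whole.
Next, deg p = 2. Two nappes meeting at a single point; a quadric.
Then, symmetries: it's symmetric under y → −y, forcing even powers of y; mirror symmetry x ↦ −x ⇒ only even powers of x; mirror symmetry z ↦ −z ⇒ only even powers of z.
Next, from the axis intercepts and sections: it meets the x-axis at x = 0 (among the integer gridlines); it crosses the y-axis at the gridline y = 0; it crosses the z-axis at the gridline z = 0.
Finally, the integer polynomial consistent with all of this is the stated p.

3*x^2 + y^2 - 2*z^2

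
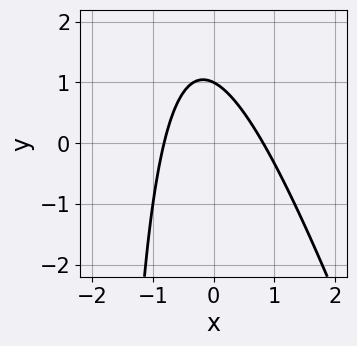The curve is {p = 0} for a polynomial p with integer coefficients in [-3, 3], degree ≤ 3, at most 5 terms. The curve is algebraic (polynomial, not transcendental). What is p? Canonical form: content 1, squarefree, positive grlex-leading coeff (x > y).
3*x^2 + x*y + 2*y - 2

(a) deg p = 2. No degree-1 curve has this shape.
(b) Checking where it meets the axes: one y-axis crossing is at y = 1.
(c) The integer polynomial consistent with all of this is the stated p.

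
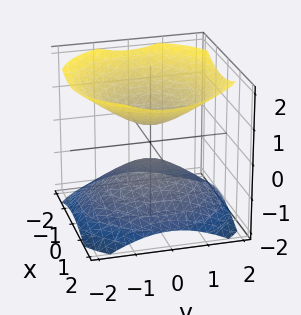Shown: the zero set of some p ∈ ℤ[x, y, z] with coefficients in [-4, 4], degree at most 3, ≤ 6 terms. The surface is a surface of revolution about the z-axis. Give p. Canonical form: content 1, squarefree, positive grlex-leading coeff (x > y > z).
The picture has 2 separate pieces.
Degree: the shape is more complex than any degree-1 surface, so deg p = 2.
By symmetry, the z-axis is an axis of rotation, so x and y enter only as x² + y².
Checking where it meets the axes: the surface avoids every integer y-axis point in the box; a circular section at z = 1 has radius exactly 1; no x-intercept at any integer in the box.
Assembling these constraints gives the stated polynomial.

2*x^2 + 2*y^2 - 3*z^2 + 1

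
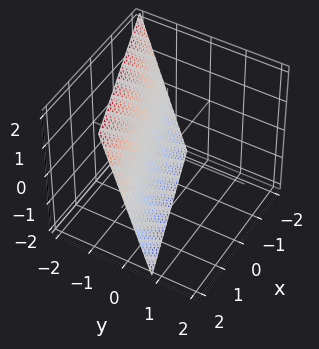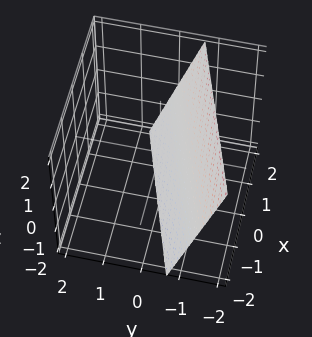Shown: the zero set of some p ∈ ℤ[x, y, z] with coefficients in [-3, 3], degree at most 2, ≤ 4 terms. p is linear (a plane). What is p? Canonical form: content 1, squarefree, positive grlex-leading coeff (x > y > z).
x - 3*y - z - 2

1. Degree: the surface is flat (a plane), so deg p = 1.
2. Checking where it meets the axes: one x-axis crossing is at x = 2; it meets the z-axis at z = -2 (among the integer gridlines).
3. Putting this together gives p.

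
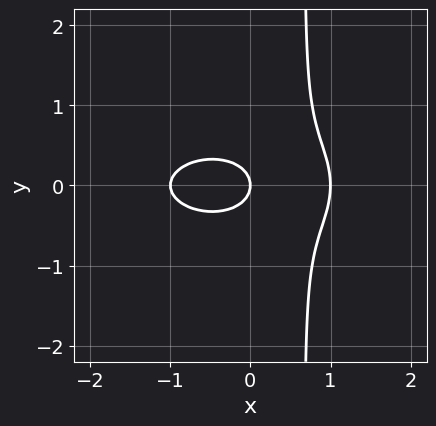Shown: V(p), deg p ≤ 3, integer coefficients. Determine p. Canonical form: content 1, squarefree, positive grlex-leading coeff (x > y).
x^3 + 3*x*y^2 - 2*y^2 - x

1. Degree: no degree-2 curve has this shape, so deg p = 3.
2. Symmetries: the y ↦ −y reflection is a symmetry, so y appears only in even powers.
3. Checking where it meets the axes: it crosses the y-axis at the gridline y = 0; among the integer gridlines, it crosses the x-axis at x ∈ {-1, 0, 1}.
4. Solving for integer coefficients yields p as stated.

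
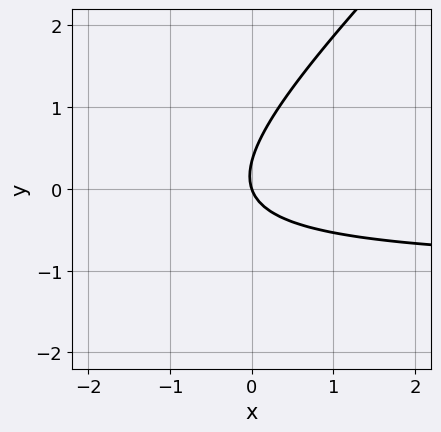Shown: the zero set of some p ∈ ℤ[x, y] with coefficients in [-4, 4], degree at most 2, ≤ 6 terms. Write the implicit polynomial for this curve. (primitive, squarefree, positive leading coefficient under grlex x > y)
3*x*y - 3*y^2 + 3*x + y

1. The degree is 2 — no degree-1 curve has this shape.
2. Reading off the gridlines: it crosses the y-axis at the gridline y = 0; it crosses the x-axis at the gridline x = 0.
3. Together with the visible shape, these determine p as stated.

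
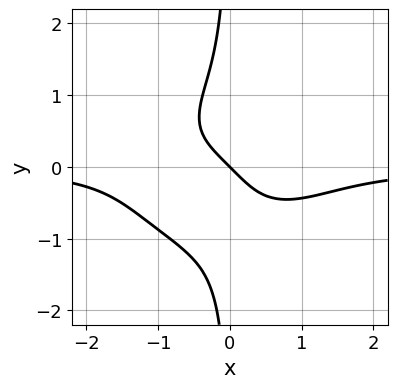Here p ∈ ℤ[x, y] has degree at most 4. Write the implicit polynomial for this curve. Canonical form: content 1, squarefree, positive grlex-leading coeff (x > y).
1. Degree: the shape is more complex than any degree-3 curve, so deg p = 4.
2. Checking where it meets the axes: one x-axis crossing is at x = 0; it crosses the y-axis at the gridline y = 0.
3. The integer polynomial consistent with all of this is the stated p.

2*x^3*y + 3*x*y^3 + 2*x + 2*y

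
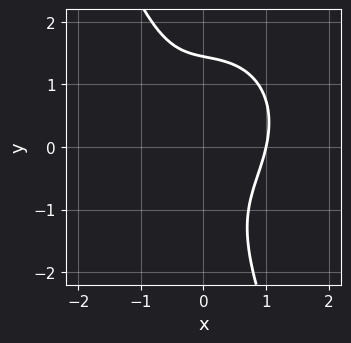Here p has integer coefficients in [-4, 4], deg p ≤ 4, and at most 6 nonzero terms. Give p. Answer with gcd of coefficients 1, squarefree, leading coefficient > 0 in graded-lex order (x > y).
(a) deg p = 3. A generic line meets the curve in up to 3 points.
(b) From the visible intercepts: it crosses the x-axis at the gridline x = 1.
(c) The integer polynomial consistent with all of this is the stated p.

3*x^3 + 2*x*y^2 + y^3 - 2*x*y - 3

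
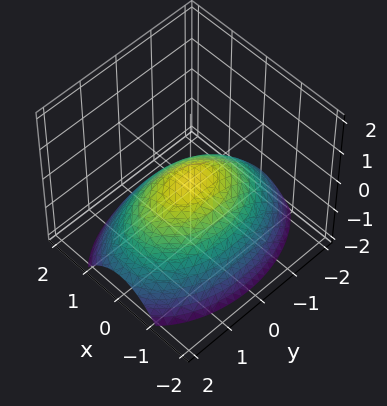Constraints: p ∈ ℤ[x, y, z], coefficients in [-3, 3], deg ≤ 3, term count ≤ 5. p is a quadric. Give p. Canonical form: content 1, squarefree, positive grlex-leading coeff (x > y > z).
The degree is 2 — a single bowl opening along one axis; a quadric.
Symmetries: mirror symmetry y ↦ −y ⇒ only even powers of y; it's symmetric under x → −x, forcing even powers of x.
Checking where it meets the axes: it meets the x-axis at x = 0 (among the integer gridlines); it crosses the z-axis at the gridline z = 0.
Matching integer coefficients to the picture gives p.

2*x^2 + y^2 + 3*z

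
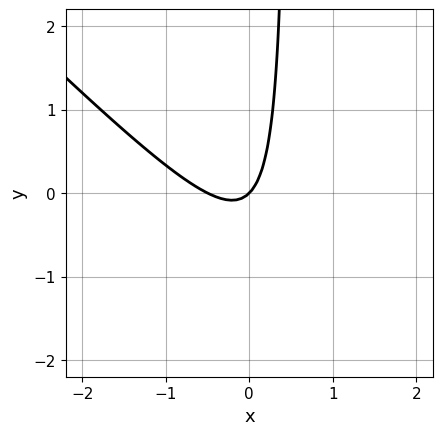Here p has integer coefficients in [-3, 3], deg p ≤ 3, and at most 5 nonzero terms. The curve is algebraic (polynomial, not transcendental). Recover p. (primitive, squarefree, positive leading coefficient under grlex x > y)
2*x^2 + 2*x*y + x - y

1. Degree: a generic line meets the curve in up to 2 points, so deg p = 2.
2. Checking where it meets the axes: it meets the y-axis at y = 0 (among the integer gridlines); it meets the x-axis at x = 0 (among the integer gridlines).
3. Matching integer coefficients to the picture gives p.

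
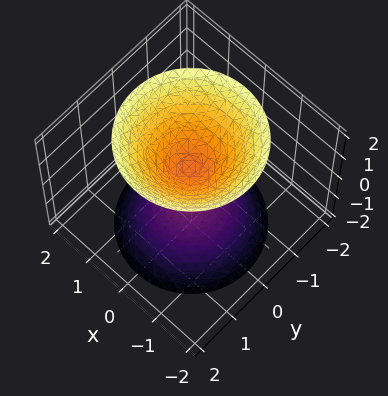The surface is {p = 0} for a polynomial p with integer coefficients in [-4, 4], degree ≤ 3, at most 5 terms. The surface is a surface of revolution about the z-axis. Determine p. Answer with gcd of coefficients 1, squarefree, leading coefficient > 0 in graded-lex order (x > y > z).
1. I count 2 distinct pieces. Treating them together as one polynomial.
2. deg p = 2. A generic line meets the surface in up to 2 points.
3. Symmetries: rotational symmetry about the z-axis ⇒ p depends on x, y only through x² + y².
4. Against the integer gridlines: a circular section at z = 2 has radius between 1 and 2; it misses every integer gridline on the x-axis; the surface avoids every integer y-axis point in the box.
5. These observations pin down the coefficients.

3*x^2 + 3*y^2 - 2*z^2 + 1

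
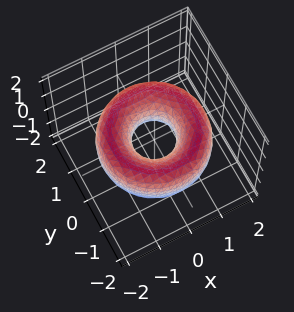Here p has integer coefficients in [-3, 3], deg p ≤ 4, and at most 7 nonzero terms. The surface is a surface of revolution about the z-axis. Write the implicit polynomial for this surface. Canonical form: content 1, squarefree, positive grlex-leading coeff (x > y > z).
x^4 + 2*x^2*y^2 + y^4 - 3*x^2 - 3*y^2 + 2*z^2 + 1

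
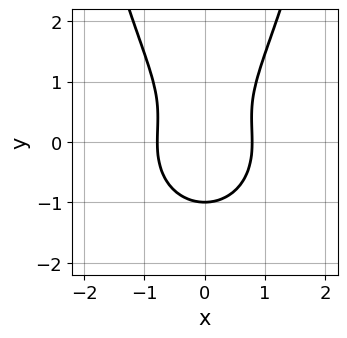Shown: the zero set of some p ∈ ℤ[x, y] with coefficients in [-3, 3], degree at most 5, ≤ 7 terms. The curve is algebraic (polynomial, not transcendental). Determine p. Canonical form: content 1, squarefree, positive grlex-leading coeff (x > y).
The degree is 4 — a generic line meets the curve in up to 4 points.
Symmetries: it's symmetric under x → −x, forcing even powers of x.
Against the integer gridlines: it crosses the y-axis at the gridline y = -1.
Putting this together gives p.

x^4 + x^2*y^2 - y^3 + x^2 - 1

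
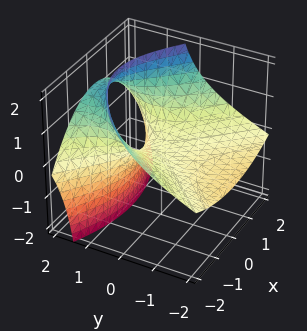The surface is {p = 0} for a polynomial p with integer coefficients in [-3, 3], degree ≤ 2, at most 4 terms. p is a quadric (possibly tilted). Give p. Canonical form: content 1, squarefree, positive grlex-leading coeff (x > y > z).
1. The degree is 2 — a generic line meets the surface in up to 2 points.
2. Observable constraints: it meets the y-axis at y = 0 (among the integer gridlines); it crosses the x-axis at the gridline x = 0; it meets the z-axis at z = 0 (among the integer gridlines).
3. Fitting integer coefficients to these (and the overall shape) gives p.

x^2 - y^2 + 3*y*z - 3*z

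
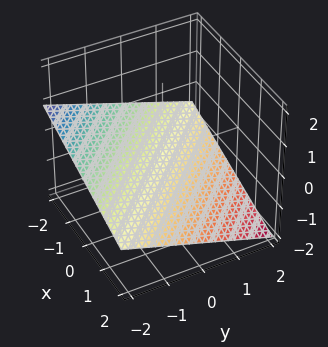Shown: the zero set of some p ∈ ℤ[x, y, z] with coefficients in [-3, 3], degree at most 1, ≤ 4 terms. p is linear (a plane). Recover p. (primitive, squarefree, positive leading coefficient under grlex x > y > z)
x + y + 3*z + 2

First, degree: every cross-section is a straight line — this is a plane, so deg p = 1.
Next, observable constraints: one y-axis crossing is at y = -2; it crosses the x-axis at the gridline x = -2.
Finally, the integer polynomial consistent with all of this is the stated p.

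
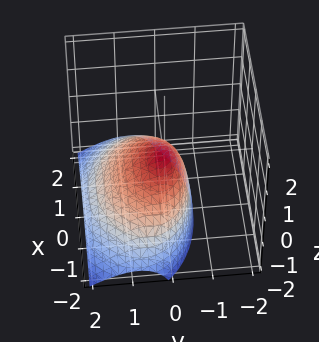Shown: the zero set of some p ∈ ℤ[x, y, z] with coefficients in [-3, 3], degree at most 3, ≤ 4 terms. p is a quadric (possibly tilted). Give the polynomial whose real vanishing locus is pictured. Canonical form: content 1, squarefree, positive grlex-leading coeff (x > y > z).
First, deg p = 2. No degree-1 surface has this shape.
Then, from the visible intercepts: it meets the x-axis at x = 0 (among the integer gridlines); it crosses the y-axis at the gridline y = 0; it crosses the z-axis at the gridline z = 0.
Finally, matching integer coefficients to the picture gives p.

x^2 + 2*y^2 + 2*y*z + 2*z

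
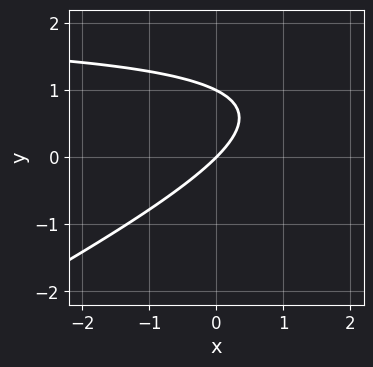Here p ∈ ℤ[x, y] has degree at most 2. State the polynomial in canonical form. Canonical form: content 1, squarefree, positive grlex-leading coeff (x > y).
1. Degree: no degree-1 curve has this shape, so deg p = 2.
2. Checking where it meets the axes: among the integer gridlines, it crosses the y-axis at y ∈ {0, 1}; one x-axis crossing is at x = 0.
3. Matching integer coefficients to the picture gives p.

x*y - 2*y^2 - 2*x + 2*y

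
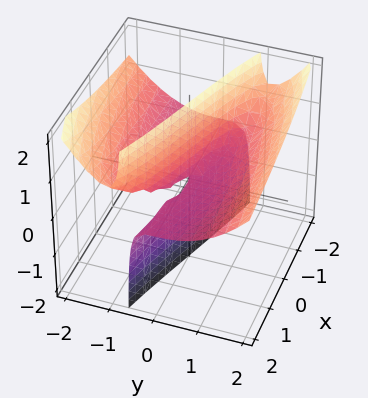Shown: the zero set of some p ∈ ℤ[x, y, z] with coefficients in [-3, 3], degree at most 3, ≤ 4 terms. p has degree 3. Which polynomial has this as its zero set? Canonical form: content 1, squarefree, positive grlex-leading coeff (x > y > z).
y^3 - x*z - 3*y*z

deg p = 3.
Against the integer gridlines: it meets the y-axis at y = 0 (among the integer gridlines); every point of the z-axis in the box is on the surface.
The integer polynomial consistent with all of this is the stated p.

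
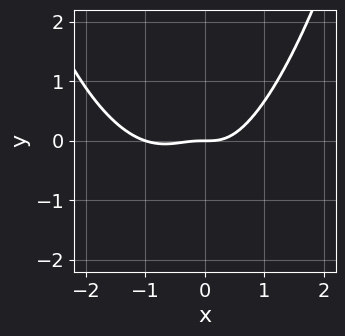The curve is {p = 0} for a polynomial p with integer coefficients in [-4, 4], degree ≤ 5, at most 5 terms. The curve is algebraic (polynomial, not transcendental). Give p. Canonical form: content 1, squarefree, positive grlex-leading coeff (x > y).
Degree: the shape is more complex than any degree-3 curve, so deg p = 4.
Observable constraints: among the integer gridlines, it crosses the x-axis at x ∈ {-1, 0}; one y-axis crossing is at y = 0.
Solving for integer coefficients yields p as stated.

x^4 + x^3 - 2*x^2*y - y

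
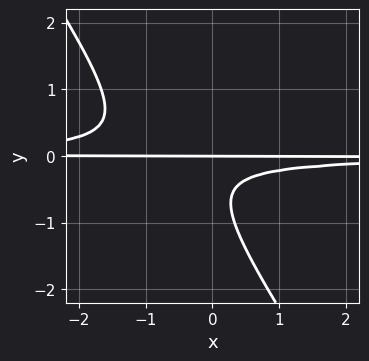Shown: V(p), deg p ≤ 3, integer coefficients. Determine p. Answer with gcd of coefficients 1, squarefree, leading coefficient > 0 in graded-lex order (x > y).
Degree: a generic line meets the curve in up to 3 points, so deg p = 3.
Checking where it meets the axes: it crosses the y-axis at the gridline y = 0; the visible x-axis segment lies entirely on the curve.
Assembling these constraints gives the stated polynomial.

3*x*y^2 + 2*y^3 + 2*y^2 + y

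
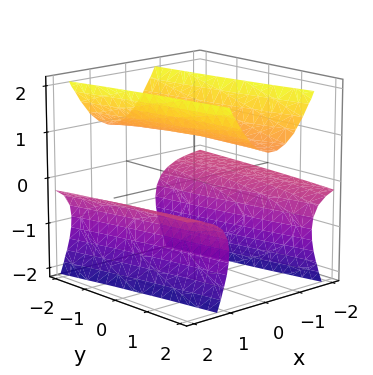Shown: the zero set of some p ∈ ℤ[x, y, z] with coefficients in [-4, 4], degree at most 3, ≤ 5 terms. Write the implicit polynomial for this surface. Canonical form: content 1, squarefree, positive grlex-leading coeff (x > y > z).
First, I count 3 distinct pieces. They look like related sheets of one shape, so recover p as a whole.
Then, deg p = 3. The shape is more complex than any degree-2 surface.
Next, observable constraints: it crosses the z-axis at the gridline z = 1; no x-intercept at any integer in the box; the surface avoids every integer y-axis point in the box.
Finally, together with the visible shape, these determine p as stated.

3*x^2*z + x*y*z - z^3 - z + 2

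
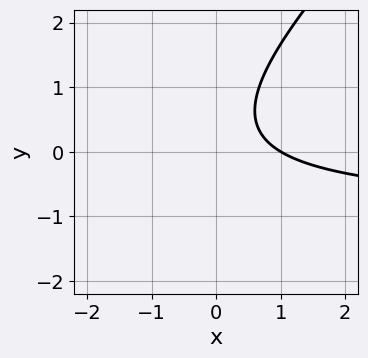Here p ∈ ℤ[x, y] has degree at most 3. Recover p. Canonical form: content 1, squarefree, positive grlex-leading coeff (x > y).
3*x*y - 3*y^2 + 3*x + 2*y - 3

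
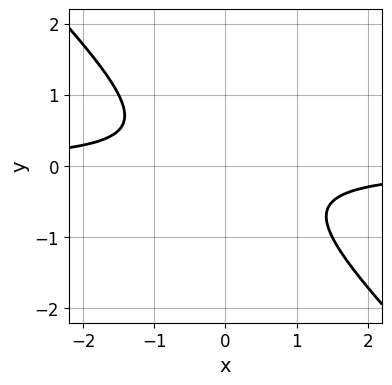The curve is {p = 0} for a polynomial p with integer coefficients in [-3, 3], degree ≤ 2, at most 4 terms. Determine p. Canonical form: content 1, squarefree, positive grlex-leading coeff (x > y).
2*x*y + 2*y^2 + 1

1. Degree: no degree-1 curve has this shape, so deg p = 2.
2. From the visible intercepts: the curve avoids every integer y-axis point in the box; no x-intercept at any integer in the box.
3. Fitting integer coefficients to these (and the overall shape) gives p.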